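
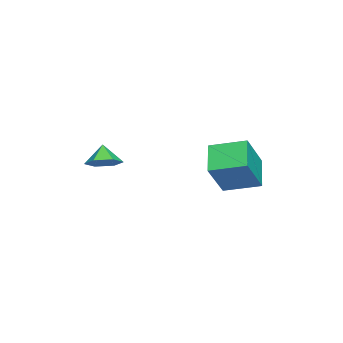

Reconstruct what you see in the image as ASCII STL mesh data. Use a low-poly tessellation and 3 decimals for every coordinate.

solid 
facet normal -0.629 0.174 -0.758
outer loop
vertex -0.545 0.973 2.153
vertex -0.583 2.632 2.566
vertex 0.722 1.248 1.165
endloop
endfacet
facet normal 0.022 -0.970 -0.241
outer loop
vertex 2.023 0.888 2.734
vertex -0.545 0.973 2.153
vertex 0.722 1.248 1.165
endloop
endfacet
facet normal -0.629 0.174 -0.758
outer loop
vertex 0.722 1.248 1.165
vertex -0.583 2.632 2.566
vertex 0.683 2.907 1.578
endloop
endfacet
facet normal 0.777 0.169 -0.606
outer loop
vertex 0.683 2.907 1.578
vertex 2.023 0.888 2.734
vertex 0.722 1.248 1.165
endloop
endfacet
facet normal -0.777 -0.169 0.606
outer loop
vertex -0.545 0.973 2.153
vertex 0.718 2.272 4.135
vertex -0.583 2.632 2.566
endloop
endfacet
facet normal 0.022 -0.970 -0.241
outer loop
vertex 0.757 0.613 3.722
vertex -0.545 0.973 2.153
vertex 2.023 0.888 2.734
endloop
endfacet
facet normal -0.777 -0.169 0.606
outer loop
vertex 0.757 0.613 3.722
vertex 0.718 2.272 4.135
vertex -0.545 0.973 2.153
endloop
endfacet
facet normal -0.022 0.970 0.241
outer loop
vertex -0.583 2.632 2.566
vertex 0.718 2.272 4.135
vertex 0.683 2.907 1.578
endloop
endfacet
facet normal 0.777 0.169 -0.606
outer loop
vertex 1.985 2.547 3.147
vertex 2.023 0.888 2.734
vertex 0.683 2.907 1.578
endloop
endfacet
facet normal -0.022 0.970 0.241
outer loop
vertex 0.683 2.907 1.578
vertex 0.718 2.272 4.135
vertex 1.985 2.547 3.147
endloop
endfacet
facet normal 0.629 -0.174 0.758
outer loop
vertex 1.985 2.547 3.147
vertex 0.757 0.613 3.722
vertex 2.023 0.888 2.734
endloop
endfacet
facet normal 0.629 -0.174 0.758
outer loop
vertex 0.718 2.272 4.135
vertex 0.757 0.613 3.722
vertex 1.985 2.547 3.147
endloop
endfacet
facet normal 0.511 0.193 -0.838
outer loop
vertex 3.358 -2.758 3.525
vertex 2.9 -3.291 3.123
vertex 2.675 -2.514 3.165
endloop
endfacet
facet normal -0.153 0.659 0.736
outer loop
vertex 3.358 -2.758 3.525
vertex 2.675 -2.514 3.165
vertex 2.38 -3.489 3.977
endloop
endfacet
facet normal 0.511 0.193 -0.838
outer loop
vertex 2.675 -2.514 3.165
vertex 2.9 -3.291 3.123
vertex 2.217 -3.047 2.763
endloop
endfacet
facet normal -0.823 0.489 0.289
outer loop
vertex 2.675 -2.514 3.165
vertex 2.217 -3.047 2.763
vertex 2.38 -3.489 3.977
endloop
endfacet
facet normal 0.511 0.194 -0.837
outer loop
vertex 2.217 -3.047 2.763
vertex 2.9 -3.291 3.123
vertex 2.442 -3.824 2.72
endloop
endfacet
facet normal -0.960 -0.279 0.027
outer loop
vertex 2.217 -3.047 2.763
vertex 2.442 -3.824 2.72
vertex 2.38 -3.489 3.977
endloop
endfacet
facet normal 0.510 0.195 -0.838
outer loop
vertex 2.442 -3.824 2.72
vertex 2.9 -3.291 3.123
vertex 3.126 -4.068 3.08
endloop
endfacet
facet normal -0.426 -0.879 0.213
outer loop
vertex 2.442 -3.824 2.72
vertex 3.126 -4.068 3.08
vertex 2.38 -3.489 3.977
endloop
endfacet
facet normal 0.510 0.195 -0.838
outer loop
vertex 3.126 -4.068 3.08
vertex 2.9 -3.291 3.123
vertex 3.584 -3.535 3.483
endloop
endfacet
facet normal 0.244 -0.710 0.661
outer loop
vertex 3.126 -4.068 3.08
vertex 3.584 -3.535 3.483
vertex 2.38 -3.489 3.977
endloop
endfacet
facet normal 0.510 0.194 -0.838
outer loop
vertex 3.584 -3.535 3.483
vertex 2.9 -3.291 3.123
vertex 3.358 -2.758 3.525
endloop
endfacet
facet normal 0.381 0.061 0.923
outer loop
vertex 3.584 -3.535 3.483
vertex 3.358 -2.758 3.525
vertex 2.38 -3.489 3.977
endloop
endfacet

endsolid


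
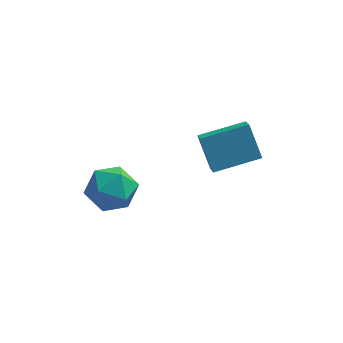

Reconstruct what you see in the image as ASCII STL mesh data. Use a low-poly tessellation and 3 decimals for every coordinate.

solid 
facet normal -0.027 0.988 -0.150
outer loop
vertex -2.01 -1.164 -2.606
vertex -3.019 -1.132 -2.215
vertex -2.176 -1.008 -1.547
endloop
endfacet
facet normal 0.639 0.769 -0.013
outer loop
vertex -2.01 -1.164 -2.606
vertex -2.176 -1.008 -1.547
vertex -1.386 -1.67 -1.88
endloop
endfacet
facet normal 0.816 0.283 -0.504
outer loop
vertex -2.01 -1.164 -2.606
vertex -1.386 -1.67 -1.88
vertex -1.741 -2.203 -2.753
endloop
endfacet
facet normal 0.260 0.201 -0.945
outer loop
vertex -2.01 -1.164 -2.606
vertex -1.741 -2.203 -2.753
vertex -2.751 -1.87 -2.96
endloop
endfacet
facet normal -0.261 0.637 -0.725
outer loop
vertex -2.01 -1.164 -2.606
vertex -2.751 -1.87 -2.96
vertex -3.019 -1.132 -2.215
endloop
endfacet
facet normal 0.639 0.449 0.624
outer loop
vertex -1.386 -1.67 -1.88
vertex -2.176 -1.008 -1.547
vertex -2.009 -1.95 -1.04
endloop
endfacet
facet normal -0.437 0.804 0.403
outer loop
vertex -2.176 -1.008 -1.547
vertex -3.019 -1.132 -2.215
vertex -3.019 -1.617 -1.247
endloop
endfacet
facet normal -0.817 0.236 -0.527
outer loop
vertex -3.019 -1.132 -2.215
vertex -2.751 -1.87 -2.96
vertex -3.374 -2.15 -2.12
endloop
endfacet
facet normal 0.026 -0.470 -0.882
outer loop
vertex -2.751 -1.87 -2.96
vertex -1.741 -2.203 -2.753
vertex -2.584 -2.812 -2.453
endloop
endfacet
facet normal 0.926 -0.339 -0.170
outer loop
vertex -1.741 -2.203 -2.753
vertex -1.386 -1.67 -1.88
vertex -1.741 -2.688 -1.785
endloop
endfacet
facet normal -0.260 -0.201 0.945
outer loop
vertex -2.75 -2.656 -1.394
vertex -2.009 -1.95 -1.04
vertex -3.019 -1.617 -1.247
endloop
endfacet
facet normal -0.816 -0.283 0.504
outer loop
vertex -2.75 -2.656 -1.394
vertex -3.019 -1.617 -1.247
vertex -3.374 -2.15 -2.12
endloop
endfacet
facet normal -0.639 -0.769 0.013
outer loop
vertex -2.75 -2.656 -1.394
vertex -3.374 -2.15 -2.12
vertex -2.584 -2.812 -2.453
endloop
endfacet
facet normal 0.027 -0.988 0.150
outer loop
vertex -2.75 -2.656 -1.394
vertex -2.584 -2.812 -2.453
vertex -1.741 -2.688 -1.785
endloop
endfacet
facet normal 0.261 -0.637 0.725
outer loop
vertex -2.75 -2.656 -1.394
vertex -1.741 -2.688 -1.785
vertex -2.009 -1.95 -1.04
endloop
endfacet
facet normal -0.026 0.470 0.882
outer loop
vertex -3.019 -1.617 -1.247
vertex -2.009 -1.95 -1.04
vertex -2.176 -1.008 -1.547
endloop
endfacet
facet normal -0.926 0.339 0.170
outer loop
vertex -3.374 -2.15 -2.12
vertex -3.019 -1.617 -1.247
vertex -3.019 -1.132 -2.215
endloop
endfacet
facet normal -0.639 -0.449 -0.624
outer loop
vertex -2.584 -2.812 -2.453
vertex -3.374 -2.15 -2.12
vertex -2.751 -1.87 -2.96
endloop
endfacet
facet normal 0.437 -0.804 -0.403
outer loop
vertex -1.741 -2.688 -1.785
vertex -2.584 -2.812 -2.453
vertex -1.741 -2.203 -2.753
endloop
endfacet
facet normal 0.817 -0.236 0.527
outer loop
vertex -2.009 -1.95 -1.04
vertex -1.741 -2.688 -1.785
vertex -1.386 -1.67 -1.88
endloop
endfacet
facet normal -0.357 0.471 0.806
outer loop
vertex 0.538 1.799 -2.366
vertex 2.351 2.527 -1.988
vertex 0.37 2.457 -2.825
endloop
endfacet
facet normal -0.911 -0.365 -0.190
outer loop
vertex 0.949 1.693 -4.132
vertex 0.538 1.799 -2.366
vertex 0.37 2.457 -2.825
endloop
endfacet
facet normal -0.357 0.471 0.806
outer loop
vertex 0.37 2.457 -2.825
vertex 2.351 2.527 -1.988
vertex 2.183 3.185 -2.447
endloop
endfacet
facet normal -0.205 0.803 -0.560
outer loop
vertex 2.183 3.185 -2.447
vertex 0.949 1.693 -4.132
vertex 0.37 2.457 -2.825
endloop
endfacet
facet normal 0.205 -0.803 0.560
outer loop
vertex 0.538 1.799 -2.366
vertex 2.93 1.763 -3.295
vertex 2.351 2.527 -1.988
endloop
endfacet
facet normal -0.911 -0.365 -0.190
outer loop
vertex 1.117 1.035 -3.673
vertex 0.538 1.799 -2.366
vertex 0.949 1.693 -4.132
endloop
endfacet
facet normal 0.205 -0.803 0.560
outer loop
vertex 1.117 1.035 -3.673
vertex 2.93 1.763 -3.295
vertex 0.538 1.799 -2.366
endloop
endfacet
facet normal 0.911 0.365 0.190
outer loop
vertex 2.351 2.527 -1.988
vertex 2.93 1.763 -3.295
vertex 2.183 3.185 -2.447
endloop
endfacet
facet normal -0.205 0.803 -0.560
outer loop
vertex 2.762 2.421 -3.754
vertex 0.949 1.693 -4.132
vertex 2.183 3.185 -2.447
endloop
endfacet
facet normal 0.911 0.365 0.190
outer loop
vertex 2.183 3.185 -2.447
vertex 2.93 1.763 -3.295
vertex 2.762 2.421 -3.754
endloop
endfacet
facet normal 0.357 -0.471 -0.806
outer loop
vertex 2.762 2.421 -3.754
vertex 1.117 1.035 -3.673
vertex 0.949 1.693 -4.132
endloop
endfacet
facet normal 0.357 -0.471 -0.806
outer loop
vertex 2.93 1.763 -3.295
vertex 1.117 1.035 -3.673
vertex 2.762 2.421 -3.754
endloop
endfacet

endsolid


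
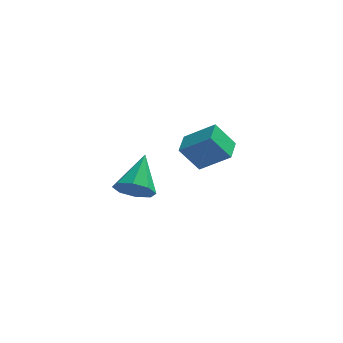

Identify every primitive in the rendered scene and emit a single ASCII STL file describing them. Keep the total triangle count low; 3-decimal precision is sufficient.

solid 
facet normal -0.188 -0.791 -0.583
outer loop
vertex 1.557 -2.885 0.706
vertex 1.114 -3.07 1.1
vertex 1.131 -2.705 0.599
endloop
endfacet
facet normal 0.441 0.753 -0.489
outer loop
vertex 1.557 -2.885 0.706
vertex 1.131 -2.705 0.599
vertex 1.366 -2.01 1.88
endloop
endfacet
facet normal -0.189 -0.791 -0.582
outer loop
vertex 1.131 -2.705 0.599
vertex 1.114 -3.07 1.1
vertex 0.696 -2.738 0.785
endloop
endfacet
facet normal -0.248 0.870 -0.426
outer loop
vertex 1.131 -2.705 0.599
vertex 0.696 -2.738 0.785
vertex 1.366 -2.01 1.88
endloop
endfacet
facet normal -0.188 -0.790 -0.583
outer loop
vertex 0.696 -2.738 0.785
vertex 1.114 -3.07 1.1
vertex 0.506 -2.966 1.155
endloop
endfacet
facet normal -0.751 0.660 0.021
outer loop
vertex 0.696 -2.738 0.785
vertex 0.506 -2.966 1.155
vertex 1.366 -2.01 1.88
endloop
endfacet
facet normal -0.188 -0.790 -0.583
outer loop
vertex 0.506 -2.966 1.155
vertex 1.114 -3.07 1.1
vertex 0.672 -3.255 1.493
endloop
endfacet
facet normal -0.770 0.246 0.589
outer loop
vertex 0.506 -2.966 1.155
vertex 0.672 -3.255 1.493
vertex 1.366 -2.01 1.88
endloop
endfacet
facet normal -0.188 -0.790 -0.583
outer loop
vertex 0.672 -3.255 1.493
vertex 1.114 -3.07 1.1
vertex 1.098 -3.435 1.6
endloop
endfacet
facet normal -0.293 -0.131 0.947
outer loop
vertex 0.672 -3.255 1.493
vertex 1.098 -3.435 1.6
vertex 1.366 -2.01 1.88
endloop
endfacet
facet normal -0.186 -0.791 -0.583
outer loop
vertex 1.098 -3.435 1.6
vertex 1.114 -3.07 1.1
vertex 1.533 -3.401 1.415
endloop
endfacet
facet normal 0.395 -0.248 0.884
outer loop
vertex 1.098 -3.435 1.6
vertex 1.533 -3.401 1.415
vertex 1.366 -2.01 1.88
endloop
endfacet
facet normal -0.187 -0.791 -0.582
outer loop
vertex 1.533 -3.401 1.415
vertex 1.114 -3.07 1.1
vertex 1.723 -3.173 1.044
endloop
endfacet
facet normal 0.899 -0.038 0.437
outer loop
vertex 1.533 -3.401 1.415
vertex 1.723 -3.173 1.044
vertex 1.366 -2.01 1.88
endloop
endfacet
facet normal -0.187 -0.791 -0.582
outer loop
vertex 1.723 -3.173 1.044
vertex 1.114 -3.07 1.1
vertex 1.557 -2.885 0.706
endloop
endfacet
facet normal 0.918 0.376 -0.131
outer loop
vertex 1.723 -3.173 1.044
vertex 1.557 -2.885 0.706
vertex 1.366 -2.01 1.88
endloop
endfacet
facet normal -0.598 -0.013 0.801
outer loop
vertex 3.138 0.262 1.235
vertex 3.265 1.064 1.343
vertex 2.21 0.502 0.546
endloop
endfacet
facet normal -0.155 -0.979 -0.133
outer loop
vertex 2.815 0.516 -0.263
vertex 3.138 0.262 1.235
vertex 2.21 0.502 0.546
endloop
endfacet
facet normal -0.599 -0.012 0.801
outer loop
vertex 2.21 0.502 0.546
vertex 3.265 1.064 1.343
vertex 2.338 1.305 0.654
endloop
endfacet
facet normal -0.786 0.204 -0.584
outer loop
vertex 2.338 1.305 0.654
vertex 2.815 0.516 -0.263
vertex 2.21 0.502 0.546
endloop
endfacet
facet normal 0.786 -0.203 0.584
outer loop
vertex 3.138 0.262 1.235
vertex 3.87 1.078 0.534
vertex 3.265 1.064 1.343
endloop
endfacet
facet normal -0.156 -0.979 -0.132
outer loop
vertex 3.742 0.275 0.426
vertex 3.138 0.262 1.235
vertex 2.815 0.516 -0.263
endloop
endfacet
facet normal 0.786 -0.204 0.584
outer loop
vertex 3.742 0.275 0.426
vertex 3.87 1.078 0.534
vertex 3.138 0.262 1.235
endloop
endfacet
facet normal 0.155 0.979 0.133
outer loop
vertex 3.265 1.064 1.343
vertex 3.87 1.078 0.534
vertex 2.338 1.305 0.654
endloop
endfacet
facet normal -0.786 0.203 -0.584
outer loop
vertex 2.942 1.318 -0.155
vertex 2.815 0.516 -0.263
vertex 2.338 1.305 0.654
endloop
endfacet
facet normal 0.155 0.979 0.132
outer loop
vertex 2.338 1.305 0.654
vertex 3.87 1.078 0.534
vertex 2.942 1.318 -0.155
endloop
endfacet
facet normal 0.599 0.013 -0.801
outer loop
vertex 2.942 1.318 -0.155
vertex 3.742 0.275 0.426
vertex 2.815 0.516 -0.263
endloop
endfacet
facet normal 0.598 0.012 -0.801
outer loop
vertex 3.87 1.078 0.534
vertex 3.742 0.275 0.426
vertex 2.942 1.318 -0.155
endloop
endfacet

endsolid


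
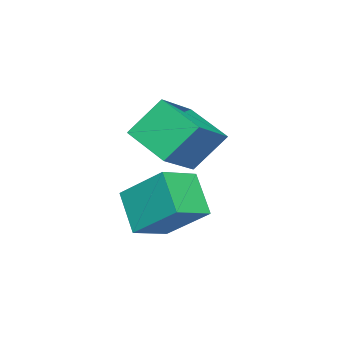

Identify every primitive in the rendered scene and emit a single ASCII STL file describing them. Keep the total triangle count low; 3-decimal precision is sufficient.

solid 
facet normal -0.367 0.507 0.780
outer loop
vertex -2.433 -1.747 4.386
vertex -0.635 -1.932 5.352
vertex -1.828 -0.066 3.579
endloop
endfacet
facet normal -0.877 0.090 -0.471
outer loop
vertex -1.145 -1.008 2.128
vertex -2.433 -1.747 4.386
vertex -1.828 -0.066 3.579
endloop
endfacet
facet normal -0.367 0.507 0.780
outer loop
vertex -1.828 -0.066 3.579
vertex -0.635 -1.932 5.352
vertex -0.029 -0.251 4.545
endloop
endfacet
facet normal 0.309 0.858 -0.411
outer loop
vertex -0.029 -0.251 4.545
vertex -1.145 -1.008 2.128
vertex -1.828 -0.066 3.579
endloop
endfacet
facet normal -0.309 -0.858 0.411
outer loop
vertex -2.433 -1.747 4.386
vertex 0.048 -2.874 3.901
vertex -0.635 -1.932 5.352
endloop
endfacet
facet normal -0.878 0.090 -0.471
outer loop
vertex -1.751 -2.689 2.935
vertex -2.433 -1.747 4.386
vertex -1.145 -1.008 2.128
endloop
endfacet
facet normal -0.309 -0.857 0.411
outer loop
vertex -1.751 -2.689 2.935
vertex 0.048 -2.874 3.901
vertex -2.433 -1.747 4.386
endloop
endfacet
facet normal 0.877 -0.090 0.471
outer loop
vertex -0.635 -1.932 5.352
vertex 0.048 -2.874 3.901
vertex -0.029 -0.251 4.545
endloop
endfacet
facet normal 0.309 0.857 -0.411
outer loop
vertex 0.653 -1.193 3.094
vertex -1.145 -1.008 2.128
vertex -0.029 -0.251 4.545
endloop
endfacet
facet normal 0.878 -0.090 0.471
outer loop
vertex -0.029 -0.251 4.545
vertex 0.048 -2.874 3.901
vertex 0.653 -1.193 3.094
endloop
endfacet
facet normal 0.367 -0.507 -0.780
outer loop
vertex 0.653 -1.193 3.094
vertex -1.751 -2.689 2.935
vertex -1.145 -1.008 2.128
endloop
endfacet
facet normal 0.367 -0.507 -0.780
outer loop
vertex 0.048 -2.874 3.901
vertex -1.751 -2.689 2.935
vertex 0.653 -1.193 3.094
endloop
endfacet
facet normal -0.885 0.354 -0.302
outer loop
vertex 0.128 -0.277 2.487
vertex 0.949 0.652 1.168
vertex -0.095 -1.974 1.153
endloop
endfacet
facet normal -0.454 -0.513 0.729
outer loop
vertex 1.251 -2.512 1.612
vertex 0.128 -0.277 2.487
vertex -0.095 -1.974 1.153
endloop
endfacet
facet normal -0.885 0.354 -0.303
outer loop
vertex -0.095 -1.974 1.153
vertex 0.949 0.652 1.168
vertex 0.727 -1.045 -0.166
endloop
endfacet
facet normal -0.103 -0.782 -0.615
outer loop
vertex 0.727 -1.045 -0.166
vertex 1.251 -2.512 1.612
vertex -0.095 -1.974 1.153
endloop
endfacet
facet normal 0.103 0.782 0.615
outer loop
vertex 0.128 -0.277 2.487
vertex 2.295 0.114 1.627
vertex 0.949 0.652 1.168
endloop
endfacet
facet normal -0.454 -0.513 0.728
outer loop
vertex 1.473 -0.815 2.946
vertex 0.128 -0.277 2.487
vertex 1.251 -2.512 1.612
endloop
endfacet
facet normal 0.103 0.782 0.615
outer loop
vertex 1.473 -0.815 2.946
vertex 2.295 0.114 1.627
vertex 0.128 -0.277 2.487
endloop
endfacet
facet normal 0.454 0.513 -0.729
outer loop
vertex 0.949 0.652 1.168
vertex 2.295 0.114 1.627
vertex 0.727 -1.045 -0.166
endloop
endfacet
facet normal -0.103 -0.782 -0.615
outer loop
vertex 2.072 -1.583 0.293
vertex 1.251 -2.512 1.612
vertex 0.727 -1.045 -0.166
endloop
endfacet
facet normal 0.454 0.513 -0.729
outer loop
vertex 0.727 -1.045 -0.166
vertex 2.295 0.114 1.627
vertex 2.072 -1.583 0.293
endloop
endfacet
facet normal 0.885 -0.353 0.302
outer loop
vertex 2.072 -1.583 0.293
vertex 1.473 -0.815 2.946
vertex 1.251 -2.512 1.612
endloop
endfacet
facet normal 0.885 -0.354 0.302
outer loop
vertex 2.295 0.114 1.627
vertex 1.473 -0.815 2.946
vertex 2.072 -1.583 0.293
endloop
endfacet

endsolid


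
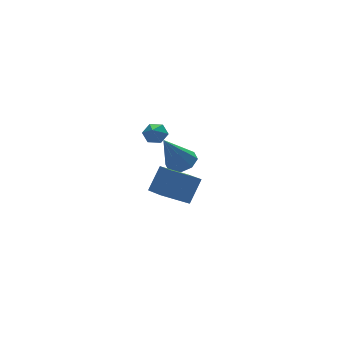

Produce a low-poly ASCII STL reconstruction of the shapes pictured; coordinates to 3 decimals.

solid 
facet normal 0.498 0.057 -0.865
outer loop
vertex 1.436 3.101 -2.177
vertex 0.705 3.02 -2.603
vertex 1.155 3.675 -2.301
endloop
endfacet
facet normal 0.531 0.419 0.736
outer loop
vertex 1.436 3.101 -2.177
vertex 1.155 3.675 -2.301
vertex -0.345 2.9 -0.777
endloop
endfacet
facet normal 0.498 0.057 -0.865
outer loop
vertex 1.155 3.675 -2.301
vertex 0.705 3.02 -2.603
vertex 0.611 3.864 -2.602
endloop
endfacet
facet normal 0.037 0.875 0.482
outer loop
vertex 1.155 3.675 -2.301
vertex 0.611 3.864 -2.602
vertex -0.345 2.9 -0.777
endloop
endfacet
facet normal 0.499 0.057 -0.865
outer loop
vertex 0.611 3.864 -2.602
vertex 0.705 3.02 -2.603
vertex 0.122 3.559 -2.904
endloop
endfacet
facet normal -0.579 0.806 0.123
outer loop
vertex 0.611 3.864 -2.602
vertex 0.122 3.559 -2.904
vertex -0.345 2.9 -0.777
endloop
endfacet
facet normal 0.498 0.055 -0.865
outer loop
vertex 0.122 3.559 -2.904
vertex 0.705 3.02 -2.603
vertex -0.026 2.938 -3.029
endloop
endfacet
facet normal -0.958 0.255 -0.131
outer loop
vertex 0.122 3.559 -2.904
vertex -0.026 2.938 -3.029
vertex -0.345 2.9 -0.777
endloop
endfacet
facet normal 0.498 0.057 -0.865
outer loop
vertex -0.026 2.938 -3.029
vertex 0.705 3.02 -2.603
vertex 0.255 2.365 -2.905
endloop
endfacet
facet normal -0.878 -0.459 -0.132
outer loop
vertex -0.026 2.938 -3.029
vertex 0.255 2.365 -2.905
vertex -0.345 2.9 -0.777
endloop
endfacet
facet normal 0.498 0.057 -0.865
outer loop
vertex 0.255 2.365 -2.905
vertex 0.705 3.02 -2.603
vertex 0.8 2.175 -2.604
endloop
endfacet
facet normal -0.386 -0.915 0.121
outer loop
vertex 0.255 2.365 -2.905
vertex 0.8 2.175 -2.604
vertex -0.345 2.9 -0.777
endloop
endfacet
facet normal 0.499 0.057 -0.865
outer loop
vertex 0.8 2.175 -2.604
vertex 0.705 3.02 -2.603
vertex 1.289 2.48 -2.302
endloop
endfacet
facet normal 0.231 -0.846 0.480
outer loop
vertex 0.8 2.175 -2.604
vertex 1.289 2.48 -2.302
vertex -0.345 2.9 -0.777
endloop
endfacet
facet normal 0.498 0.056 -0.865
outer loop
vertex 1.289 2.48 -2.302
vertex 0.705 3.02 -2.603
vertex 1.436 3.101 -2.177
endloop
endfacet
facet normal 0.611 -0.293 0.735
outer loop
vertex 1.289 2.48 -2.302
vertex 1.436 3.101 -2.177
vertex -0.345 2.9 -0.777
endloop
endfacet
facet normal 0.478 0.627 -0.616
outer loop
vertex -0.896 1.396 0.483
vertex -1.392 1.768 0.477
vertex -0.949 1.849 0.903
endloop
endfacet
facet normal 0.570 -0.522 0.634
outer loop
vertex -0.896 1.396 0.483
vertex -0.949 1.849 0.903
vertex -1.908 1.092 1.143
endloop
endfacet
facet normal 0.478 0.627 -0.616
outer loop
vertex -0.949 1.849 0.903
vertex -1.392 1.768 0.477
vertex -1.445 2.221 0.897
endloop
endfacet
facet normal 0.113 0.167 0.979
outer loop
vertex -0.949 1.849 0.903
vertex -1.445 2.221 0.897
vertex -1.908 1.092 1.143
endloop
endfacet
facet normal 0.478 0.627 -0.616
outer loop
vertex -1.445 2.221 0.897
vertex -1.392 1.768 0.477
vertex -1.888 2.141 0.472
endloop
endfacet
facet normal -0.669 0.410 0.620
outer loop
vertex -1.445 2.221 0.897
vertex -1.888 2.141 0.472
vertex -1.908 1.092 1.143
endloop
endfacet
facet normal 0.477 0.626 -0.616
outer loop
vertex -1.888 2.141 0.472
vertex -1.392 1.768 0.477
vertex -1.836 1.688 0.052
endloop
endfacet
facet normal -0.996 -0.035 -0.085
outer loop
vertex -1.888 2.141 0.472
vertex -1.836 1.688 0.052
vertex -1.908 1.092 1.143
endloop
endfacet
facet normal 0.477 0.626 -0.616
outer loop
vertex -1.836 1.688 0.052
vertex -1.392 1.768 0.477
vertex -1.34 1.315 0.057
endloop
endfacet
facet normal -0.540 -0.723 -0.431
outer loop
vertex -1.836 1.688 0.052
vertex -1.34 1.315 0.057
vertex -1.908 1.092 1.143
endloop
endfacet
facet normal 0.477 0.626 -0.616
outer loop
vertex -1.34 1.315 0.057
vertex -1.392 1.768 0.477
vertex -0.896 1.396 0.483
endloop
endfacet
facet normal 0.244 -0.967 -0.071
outer loop
vertex -1.34 1.315 0.057
vertex -0.896 1.396 0.483
vertex -1.908 1.092 1.143
endloop
endfacet
facet normal -0.529 -0.211 -0.822
outer loop
vertex -2.708 -3.821 -0.963
vertex -3.955 -3.462 -0.253
vertex -2.561 -2.4 -1.423
endloop
endfacet
facet normal 0.843 -0.243 -0.480
outer loop
vertex -1.805 -2.098 -0.247
vertex -2.708 -3.821 -0.963
vertex -2.561 -2.4 -1.423
endloop
endfacet
facet normal -0.529 -0.211 -0.822
outer loop
vertex -2.561 -2.4 -1.423
vertex -3.955 -3.462 -0.253
vertex -3.809 -2.041 -0.712
endloop
endfacet
facet normal 0.098 0.947 -0.306
outer loop
vertex -3.809 -2.041 -0.712
vertex -1.805 -2.098 -0.247
vertex -2.561 -2.4 -1.423
endloop
endfacet
facet normal -0.098 -0.947 0.306
outer loop
vertex -2.708 -3.821 -0.963
vertex -3.199 -3.16 0.923
vertex -3.955 -3.462 -0.253
endloop
endfacet
facet normal 0.843 -0.242 -0.481
outer loop
vertex -1.951 -3.519 0.212
vertex -2.708 -3.821 -0.963
vertex -1.805 -2.098 -0.247
endloop
endfacet
facet normal -0.098 -0.947 0.306
outer loop
vertex -1.951 -3.519 0.212
vertex -3.199 -3.16 0.923
vertex -2.708 -3.821 -0.963
endloop
endfacet
facet normal -0.843 0.242 0.480
outer loop
vertex -3.955 -3.462 -0.253
vertex -3.199 -3.16 0.923
vertex -3.809 -2.041 -0.712
endloop
endfacet
facet normal 0.098 0.947 -0.307
outer loop
vertex -3.052 -1.739 0.463
vertex -1.805 -2.098 -0.247
vertex -3.809 -2.041 -0.712
endloop
endfacet
facet normal -0.843 0.243 0.481
outer loop
vertex -3.809 -2.041 -0.712
vertex -3.199 -3.16 0.923
vertex -3.052 -1.739 0.463
endloop
endfacet
facet normal 0.529 0.211 0.822
outer loop
vertex -3.052 -1.739 0.463
vertex -1.951 -3.519 0.212
vertex -1.805 -2.098 -0.247
endloop
endfacet
facet normal 0.529 0.211 0.822
outer loop
vertex -3.199 -3.16 0.923
vertex -1.951 -3.519 0.212
vertex -3.052 -1.739 0.463
endloop
endfacet

endsolid


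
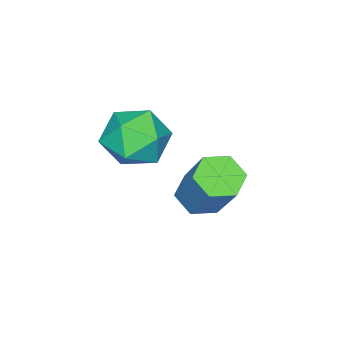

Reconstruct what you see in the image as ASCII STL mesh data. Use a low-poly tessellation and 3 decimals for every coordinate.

solid 
facet normal -0.298 -0.498 -0.814
outer loop
vertex 3.033 2.165 -1.057
vertex 2.368 2.036 -0.735
vertex 2.471 2.653 -1.15
endloop
endfacet
facet normal 0.592 0.573 -0.567
outer loop
vertex 3.033 2.165 -1.057
vertex 2.471 2.653 -1.15
vertex 3.657 3.212 0.654
endloop
endfacet
facet normal 0.592 0.573 -0.567
outer loop
vertex 3.657 3.212 0.654
vertex 2.471 2.653 -1.15
vertex 3.095 3.7 0.56
endloop
endfacet
facet normal 0.297 0.499 0.814
outer loop
vertex 3.657 3.212 0.654
vertex 3.095 3.7 0.56
vertex 2.992 3.084 0.975
endloop
endfacet
facet normal -0.298 -0.498 -0.814
outer loop
vertex 2.471 2.653 -1.15
vertex 2.368 2.036 -0.735
vertex 1.806 2.524 -0.828
endloop
endfacet
facet normal -0.354 0.850 -0.391
outer loop
vertex 2.471 2.653 -1.15
vertex 1.806 2.524 -0.828
vertex 3.095 3.7 0.56
endloop
endfacet
facet normal -0.354 0.850 -0.391
outer loop
vertex 3.095 3.7 0.56
vertex 1.806 2.524 -0.828
vertex 2.43 3.571 0.882
endloop
endfacet
facet normal 0.297 0.499 0.814
outer loop
vertex 3.095 3.7 0.56
vertex 2.43 3.571 0.882
vertex 2.992 3.084 0.975
endloop
endfacet
facet normal -0.297 -0.498 -0.815
outer loop
vertex 1.806 2.524 -0.828
vertex 2.368 2.036 -0.735
vertex 1.703 1.908 -0.414
endloop
endfacet
facet normal -0.945 0.276 0.176
outer loop
vertex 1.806 2.524 -0.828
vertex 1.703 1.908 -0.414
vertex 2.43 3.571 0.882
endloop
endfacet
facet normal -0.945 0.276 0.176
outer loop
vertex 2.43 3.571 0.882
vertex 1.703 1.908 -0.414
vertex 2.327 2.955 1.297
endloop
endfacet
facet normal 0.297 0.499 0.814
outer loop
vertex 2.43 3.571 0.882
vertex 2.327 2.955 1.297
vertex 2.992 3.084 0.975
endloop
endfacet
facet normal -0.297 -0.499 -0.814
outer loop
vertex 1.703 1.908 -0.414
vertex 2.368 2.036 -0.735
vertex 2.265 1.42 -0.32
endloop
endfacet
facet normal -0.592 -0.573 0.567
outer loop
vertex 1.703 1.908 -0.414
vertex 2.265 1.42 -0.32
vertex 2.327 2.955 1.297
endloop
endfacet
facet normal -0.592 -0.573 0.567
outer loop
vertex 2.327 2.955 1.297
vertex 2.265 1.42 -0.32
vertex 2.889 2.467 1.39
endloop
endfacet
facet normal 0.298 0.498 0.814
outer loop
vertex 2.327 2.955 1.297
vertex 2.889 2.467 1.39
vertex 2.992 3.084 0.975
endloop
endfacet
facet normal -0.297 -0.499 -0.814
outer loop
vertex 2.265 1.42 -0.32
vertex 2.368 2.036 -0.735
vertex 2.93 1.549 -0.642
endloop
endfacet
facet normal 0.354 -0.850 0.391
outer loop
vertex 2.265 1.42 -0.32
vertex 2.93 1.549 -0.642
vertex 2.889 2.467 1.39
endloop
endfacet
facet normal 0.354 -0.850 0.391
outer loop
vertex 2.889 2.467 1.39
vertex 2.93 1.549 -0.642
vertex 3.554 2.596 1.068
endloop
endfacet
facet normal 0.298 0.498 0.814
outer loop
vertex 2.889 2.467 1.39
vertex 3.554 2.596 1.068
vertex 2.992 3.084 0.975
endloop
endfacet
facet normal -0.297 -0.499 -0.814
outer loop
vertex 2.93 1.549 -0.642
vertex 2.368 2.036 -0.735
vertex 3.033 2.165 -1.057
endloop
endfacet
facet normal 0.945 -0.276 -0.176
outer loop
vertex 2.93 1.549 -0.642
vertex 3.033 2.165 -1.057
vertex 3.554 2.596 1.068
endloop
endfacet
facet normal 0.945 -0.276 -0.176
outer loop
vertex 3.554 2.596 1.068
vertex 3.033 2.165 -1.057
vertex 3.657 3.212 0.654
endloop
endfacet
facet normal 0.297 0.498 0.815
outer loop
vertex 3.554 2.596 1.068
vertex 3.657 3.212 0.654
vertex 2.992 3.084 0.975
endloop
endfacet
facet normal -0.431 0.705 0.563
outer loop
vertex 1.904 0.748 0.936
vertex 2.192 0.21 1.83
vertex 2.857 0.953 1.408
endloop
endfacet
facet normal -0.188 0.981 -0.047
outer loop
vertex 1.904 0.748 0.936
vertex 2.857 0.953 1.408
vertex 2.79 0.888 0.329
endloop
endfacet
facet normal -0.502 0.636 -0.586
outer loop
vertex 1.904 0.748 0.936
vertex 2.79 0.888 0.329
vertex 2.084 0.104 0.084
endloop
endfacet
facet normal -0.940 0.146 -0.309
outer loop
vertex 1.904 0.748 0.936
vertex 2.084 0.104 0.084
vertex 1.714 -0.315 1.012
endloop
endfacet
facet normal -0.896 0.189 0.402
outer loop
vertex 1.904 0.748 0.936
vertex 1.714 -0.315 1.012
vertex 2.192 0.21 1.83
endloop
endfacet
facet normal 0.514 0.854 -0.083
outer loop
vertex 2.79 0.888 0.329
vertex 2.857 0.953 1.408
vertex 3.626 0.435 0.848
endloop
endfacet
facet normal 0.120 0.407 0.906
outer loop
vertex 2.857 0.953 1.408
vertex 2.192 0.21 1.83
vertex 3.256 0.016 1.776
endloop
endfacet
facet normal -0.633 -0.429 0.645
outer loop
vertex 2.192 0.21 1.83
vertex 1.714 -0.315 1.012
vertex 2.55 -0.768 1.531
endloop
endfacet
facet normal -0.704 -0.498 -0.506
outer loop
vertex 1.714 -0.315 1.012
vertex 2.084 0.104 0.084
vertex 2.483 -0.833 0.452
endloop
endfacet
facet normal 0.005 0.294 -0.956
outer loop
vertex 2.084 0.104 0.084
vertex 2.79 0.888 0.329
vertex 3.148 -0.09 0.03
endloop
endfacet
facet normal 0.940 -0.146 0.309
outer loop
vertex 3.436 -0.628 0.924
vertex 3.626 0.435 0.848
vertex 3.256 0.016 1.776
endloop
endfacet
facet normal 0.502 -0.636 0.586
outer loop
vertex 3.436 -0.628 0.924
vertex 3.256 0.016 1.776
vertex 2.55 -0.768 1.531
endloop
endfacet
facet normal 0.188 -0.981 0.047
outer loop
vertex 3.436 -0.628 0.924
vertex 2.55 -0.768 1.531
vertex 2.483 -0.833 0.452
endloop
endfacet
facet normal 0.431 -0.705 -0.563
outer loop
vertex 3.436 -0.628 0.924
vertex 2.483 -0.833 0.452
vertex 3.148 -0.09 0.03
endloop
endfacet
facet normal 0.896 -0.189 -0.402
outer loop
vertex 3.436 -0.628 0.924
vertex 3.148 -0.09 0.03
vertex 3.626 0.435 0.848
endloop
endfacet
facet normal 0.704 0.498 0.506
outer loop
vertex 3.256 0.016 1.776
vertex 3.626 0.435 0.848
vertex 2.857 0.953 1.408
endloop
endfacet
facet normal -0.005 -0.294 0.956
outer loop
vertex 2.55 -0.768 1.531
vertex 3.256 0.016 1.776
vertex 2.192 0.21 1.83
endloop
endfacet
facet normal -0.514 -0.854 0.083
outer loop
vertex 2.483 -0.833 0.452
vertex 2.55 -0.768 1.531
vertex 1.714 -0.315 1.012
endloop
endfacet
facet normal -0.120 -0.407 -0.906
outer loop
vertex 3.148 -0.09 0.03
vertex 2.483 -0.833 0.452
vertex 2.084 0.104 0.084
endloop
endfacet
facet normal 0.633 0.429 -0.645
outer loop
vertex 3.626 0.435 0.848
vertex 3.148 -0.09 0.03
vertex 2.79 0.888 0.329
endloop
endfacet

endsolid


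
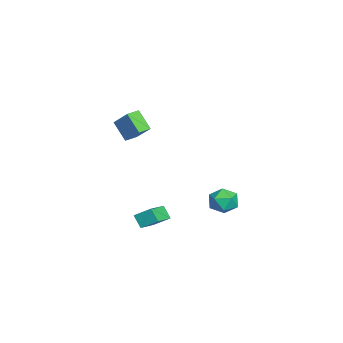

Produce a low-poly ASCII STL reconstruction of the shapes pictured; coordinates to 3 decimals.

solid 
facet normal -0.598 0.292 0.746
outer loop
vertex -1.605 3.68 -3.529
vertex -2.165 2.849 -3.653
vertex -1.379 2.839 -3.019
endloop
endfacet
facet normal 0.068 0.531 0.845
outer loop
vertex -1.605 3.68 -3.529
vertex -1.379 2.839 -3.019
vertex -0.642 3.395 -3.427
endloop
endfacet
facet normal 0.245 0.928 0.280
outer loop
vertex -1.605 3.68 -3.529
vertex -0.642 3.395 -3.427
vertex -0.972 3.749 -4.313
endloop
endfacet
facet normal -0.310 0.936 -0.168
outer loop
vertex -1.605 3.68 -3.529
vertex -0.972 3.749 -4.313
vertex -1.913 3.412 -4.452
endloop
endfacet
facet normal -0.831 0.542 0.120
outer loop
vertex -1.605 3.68 -3.529
vertex -1.913 3.412 -4.452
vertex -2.165 2.849 -3.653
endloop
endfacet
facet normal 0.504 -0.035 0.863
outer loop
vertex -0.642 3.395 -3.427
vertex -1.379 2.839 -3.019
vertex -0.607 2.388 -3.488
endloop
endfacet
facet normal -0.573 -0.420 0.704
outer loop
vertex -1.379 2.839 -3.019
vertex -2.165 2.849 -3.653
vertex -1.548 2.051 -3.627
endloop
endfacet
facet normal -0.951 -0.014 -0.310
outer loop
vertex -2.165 2.849 -3.653
vertex -1.913 3.412 -4.452
vertex -1.878 2.405 -4.513
endloop
endfacet
facet normal -0.108 0.622 -0.776
outer loop
vertex -1.913 3.412 -4.452
vertex -0.972 3.749 -4.313
vertex -1.141 2.961 -4.921
endloop
endfacet
facet normal 0.791 0.610 -0.051
outer loop
vertex -0.972 3.749 -4.313
vertex -0.642 3.395 -3.427
vertex -0.355 2.951 -4.287
endloop
endfacet
facet normal 0.310 -0.936 0.168
outer loop
vertex -0.915 2.12 -4.411
vertex -0.607 2.388 -3.488
vertex -1.548 2.051 -3.627
endloop
endfacet
facet normal -0.245 -0.928 -0.280
outer loop
vertex -0.915 2.12 -4.411
vertex -1.548 2.051 -3.627
vertex -1.878 2.405 -4.513
endloop
endfacet
facet normal -0.068 -0.531 -0.845
outer loop
vertex -0.915 2.12 -4.411
vertex -1.878 2.405 -4.513
vertex -1.141 2.961 -4.921
endloop
endfacet
facet normal 0.598 -0.292 -0.746
outer loop
vertex -0.915 2.12 -4.411
vertex -1.141 2.961 -4.921
vertex -0.355 2.951 -4.287
endloop
endfacet
facet normal 0.831 -0.542 -0.120
outer loop
vertex -0.915 2.12 -4.411
vertex -0.355 2.951 -4.287
vertex -0.607 2.388 -3.488
endloop
endfacet
facet normal 0.108 -0.622 0.776
outer loop
vertex -1.548 2.051 -3.627
vertex -0.607 2.388 -3.488
vertex -1.379 2.839 -3.019
endloop
endfacet
facet normal -0.791 -0.610 0.051
outer loop
vertex -1.878 2.405 -4.513
vertex -1.548 2.051 -3.627
vertex -2.165 2.849 -3.653
endloop
endfacet
facet normal -0.504 0.035 -0.863
outer loop
vertex -1.141 2.961 -4.921
vertex -1.878 2.405 -4.513
vertex -1.913 3.412 -4.452
endloop
endfacet
facet normal 0.573 0.420 -0.704
outer loop
vertex -0.355 2.951 -4.287
vertex -1.141 2.961 -4.921
vertex -0.972 3.749 -4.313
endloop
endfacet
facet normal 0.951 0.014 0.310
outer loop
vertex -0.607 2.388 -3.488
vertex -0.355 2.951 -4.287
vertex -0.642 3.395 -3.427
endloop
endfacet
facet normal -0.438 -0.473 0.765
outer loop
vertex 2.158 -2.367 4.481
vertex 1.628 -1.771 4.546
vertex 1.05 -3.224 3.318
endloop
endfacet
facet normal 0.662 -0.745 -0.082
outer loop
vertex 1.692 -2.529 2.194
vertex 2.158 -2.367 4.481
vertex 1.05 -3.224 3.318
endloop
endfacet
facet normal -0.437 -0.473 0.765
outer loop
vertex 1.05 -3.224 3.318
vertex 1.628 -1.771 4.546
vertex 0.52 -2.628 3.384
endloop
endfacet
facet normal -0.609 -0.471 -0.639
outer loop
vertex 0.52 -2.628 3.384
vertex 1.692 -2.529 2.194
vertex 1.05 -3.224 3.318
endloop
endfacet
facet normal 0.608 0.471 0.639
outer loop
vertex 2.158 -2.367 4.481
vertex 2.27 -1.076 3.422
vertex 1.628 -1.771 4.546
endloop
endfacet
facet normal 0.662 -0.745 -0.082
outer loop
vertex 2.8 -1.672 3.356
vertex 2.158 -2.367 4.481
vertex 1.692 -2.529 2.194
endloop
endfacet
facet normal 0.609 0.471 0.638
outer loop
vertex 2.8 -1.672 3.356
vertex 2.27 -1.076 3.422
vertex 2.158 -2.367 4.481
endloop
endfacet
facet normal -0.662 0.745 0.082
outer loop
vertex 1.628 -1.771 4.546
vertex 2.27 -1.076 3.422
vertex 0.52 -2.628 3.384
endloop
endfacet
facet normal -0.608 -0.471 -0.638
outer loop
vertex 1.162 -1.933 2.259
vertex 1.692 -2.529 2.194
vertex 0.52 -2.628 3.384
endloop
endfacet
facet normal -0.662 0.745 0.082
outer loop
vertex 0.52 -2.628 3.384
vertex 2.27 -1.076 3.422
vertex 1.162 -1.933 2.259
endloop
endfacet
facet normal 0.437 0.472 -0.765
outer loop
vertex 1.162 -1.933 2.259
vertex 2.8 -1.672 3.356
vertex 1.692 -2.529 2.194
endloop
endfacet
facet normal 0.437 0.473 -0.765
outer loop
vertex 2.27 -1.076 3.422
vertex 2.8 -1.672 3.356
vertex 1.162 -1.933 2.259
endloop
endfacet
facet normal -0.464 -0.428 0.776
outer loop
vertex 3.564 -0.988 -2.222
vertex 2.279 -0.365 -2.646
vertex 3.317 -1.965 -2.909
endloop
endfacet
facet normal 0.863 -0.418 0.284
outer loop
vertex 3.761 -1.555 -3.654
vertex 3.564 -0.988 -2.222
vertex 3.317 -1.965 -2.909
endloop
endfacet
facet normal -0.462 -0.428 0.777
outer loop
vertex 3.317 -1.965 -2.909
vertex 2.279 -0.365 -2.646
vertex 2.031 -1.343 -3.332
endloop
endfacet
facet normal -0.203 -0.802 -0.562
outer loop
vertex 2.031 -1.343 -3.332
vertex 3.761 -1.555 -3.654
vertex 3.317 -1.965 -2.909
endloop
endfacet
facet normal 0.203 0.802 0.562
outer loop
vertex 3.564 -0.988 -2.222
vertex 2.723 0.045 -3.391
vertex 2.279 -0.365 -2.646
endloop
endfacet
facet normal 0.863 -0.418 0.284
outer loop
vertex 4.009 -0.577 -2.968
vertex 3.564 -0.988 -2.222
vertex 3.761 -1.555 -3.654
endloop
endfacet
facet normal 0.203 0.802 0.563
outer loop
vertex 4.009 -0.577 -2.968
vertex 2.723 0.045 -3.391
vertex 3.564 -0.988 -2.222
endloop
endfacet
facet normal -0.863 0.418 -0.284
outer loop
vertex 2.279 -0.365 -2.646
vertex 2.723 0.045 -3.391
vertex 2.031 -1.343 -3.332
endloop
endfacet
facet normal -0.203 -0.801 -0.563
outer loop
vertex 2.476 -0.932 -4.078
vertex 3.761 -1.555 -3.654
vertex 2.031 -1.343 -3.332
endloop
endfacet
facet normal -0.863 0.418 -0.284
outer loop
vertex 2.031 -1.343 -3.332
vertex 2.723 0.045 -3.391
vertex 2.476 -0.932 -4.078
endloop
endfacet
facet normal 0.463 0.427 -0.776
outer loop
vertex 2.476 -0.932 -4.078
vertex 4.009 -0.577 -2.968
vertex 3.761 -1.555 -3.654
endloop
endfacet
facet normal 0.463 0.429 -0.776
outer loop
vertex 2.723 0.045 -3.391
vertex 4.009 -0.577 -2.968
vertex 2.476 -0.932 -4.078
endloop
endfacet

endsolid


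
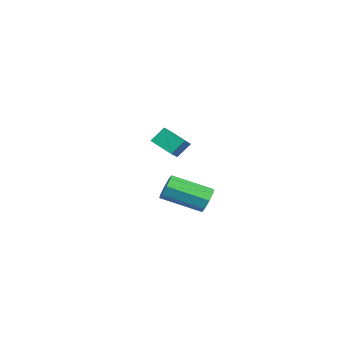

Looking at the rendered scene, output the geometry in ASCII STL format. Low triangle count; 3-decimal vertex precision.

solid 
facet normal -0.774 0.382 -0.505
outer loop
vertex -3.247 3.959 -0.207
vertex -2.463 4.763 -0.8
vertex -3.106 3.286 -0.932
endloop
endfacet
facet normal -0.618 -0.633 0.467
outer loop
vertex -2.077 2.777 -0.26
vertex -3.247 3.959 -0.207
vertex -3.106 3.286 -0.932
endloop
endfacet
facet normal -0.773 0.382 -0.506
outer loop
vertex -3.106 3.286 -0.932
vertex -2.463 4.763 -0.8
vertex -2.321 4.089 -1.525
endloop
endfacet
facet normal 0.141 -0.673 -0.726
outer loop
vertex -2.321 4.089 -1.525
vertex -2.077 2.777 -0.26
vertex -3.106 3.286 -0.932
endloop
endfacet
facet normal -0.141 0.673 0.726
outer loop
vertex -3.247 3.959 -0.207
vertex -1.434 4.254 -0.128
vertex -2.463 4.763 -0.8
endloop
endfacet
facet normal -0.618 -0.633 0.467
outer loop
vertex -2.219 3.451 0.465
vertex -3.247 3.959 -0.207
vertex -2.077 2.777 -0.26
endloop
endfacet
facet normal -0.141 0.674 0.725
outer loop
vertex -2.219 3.451 0.465
vertex -1.434 4.254 -0.128
vertex -3.247 3.959 -0.207
endloop
endfacet
facet normal 0.618 0.633 -0.467
outer loop
vertex -2.463 4.763 -0.8
vertex -1.434 4.254 -0.128
vertex -2.321 4.089 -1.525
endloop
endfacet
facet normal 0.142 -0.673 -0.726
outer loop
vertex -1.293 3.581 -0.853
vertex -2.077 2.777 -0.26
vertex -2.321 4.089 -1.525
endloop
endfacet
facet normal 0.618 0.633 -0.467
outer loop
vertex -2.321 4.089 -1.525
vertex -1.434 4.254 -0.128
vertex -1.293 3.581 -0.853
endloop
endfacet
facet normal 0.774 -0.381 0.506
outer loop
vertex -1.293 3.581 -0.853
vertex -2.219 3.451 0.465
vertex -2.077 2.777 -0.26
endloop
endfacet
facet normal 0.773 -0.383 0.506
outer loop
vertex -1.434 4.254 -0.128
vertex -2.219 3.451 0.465
vertex -1.293 3.581 -0.853
endloop
endfacet
facet normal 0.285 0.879 -0.382
outer loop
vertex 3.895 3.859 -2.255
vertex 3.677 4.174 -1.693
vertex 4.265 3.897 -1.892
endloop
endfacet
facet normal 0.642 -0.471 -0.605
outer loop
vertex 3.895 3.859 -2.255
vertex 4.265 3.897 -1.892
vertex 3.321 2.092 -1.489
endloop
endfacet
facet normal 0.641 -0.471 -0.606
outer loop
vertex 3.321 2.092 -1.489
vertex 4.265 3.897 -1.892
vertex 3.692 2.129 -1.125
endloop
endfacet
facet normal -0.286 -0.880 0.381
outer loop
vertex 3.321 2.092 -1.489
vertex 3.692 2.129 -1.125
vertex 3.103 2.406 -0.927
endloop
endfacet
facet normal 0.286 0.880 -0.380
outer loop
vertex 4.265 3.897 -1.892
vertex 3.677 4.174 -1.693
vertex 4.291 4.096 -1.412
endloop
endfacet
facet normal 0.957 -0.282 0.065
outer loop
vertex 4.265 3.897 -1.892
vertex 4.291 4.096 -1.412
vertex 3.692 2.129 -1.125
endloop
endfacet
facet normal 0.957 -0.282 0.067
outer loop
vertex 3.692 2.129 -1.125
vertex 4.291 4.096 -1.412
vertex 3.717 2.329 -0.645
endloop
endfacet
facet normal -0.285 -0.879 0.381
outer loop
vertex 3.692 2.129 -1.125
vertex 3.717 2.329 -0.645
vertex 3.103 2.406 -0.927
endloop
endfacet
facet normal 0.286 0.879 -0.381
outer loop
vertex 4.291 4.096 -1.412
vertex 3.677 4.174 -1.693
vertex 3.957 4.341 -1.097
endloop
endfacet
facet normal 0.712 0.072 0.699
outer loop
vertex 4.291 4.096 -1.412
vertex 3.957 4.341 -1.097
vertex 3.717 2.329 -0.645
endloop
endfacet
facet normal 0.712 0.072 0.699
outer loop
vertex 3.717 2.329 -0.645
vertex 3.957 4.341 -1.097
vertex 3.383 2.574 -0.33
endloop
endfacet
facet normal -0.285 -0.879 0.381
outer loop
vertex 3.717 2.329 -0.645
vertex 3.383 2.574 -0.33
vertex 3.103 2.406 -0.927
endloop
endfacet
facet normal 0.286 0.880 -0.381
outer loop
vertex 3.957 4.341 -1.097
vertex 3.677 4.174 -1.693
vertex 3.459 4.488 -1.131
endloop
endfacet
facet normal 0.050 0.384 0.922
outer loop
vertex 3.957 4.341 -1.097
vertex 3.459 4.488 -1.131
vertex 3.383 2.574 -0.33
endloop
endfacet
facet normal 0.049 0.384 0.922
outer loop
vertex 3.383 2.574 -0.33
vertex 3.459 4.488 -1.131
vertex 2.885 2.721 -0.365
endloop
endfacet
facet normal -0.286 -0.879 0.382
outer loop
vertex 3.383 2.574 -0.33
vertex 2.885 2.721 -0.365
vertex 3.103 2.406 -0.927
endloop
endfacet
facet normal 0.286 0.880 -0.381
outer loop
vertex 3.459 4.488 -1.131
vertex 3.677 4.174 -1.693
vertex 3.088 4.451 -1.495
endloop
endfacet
facet normal -0.641 0.471 0.606
outer loop
vertex 3.459 4.488 -1.131
vertex 3.088 4.451 -1.495
vertex 2.885 2.721 -0.365
endloop
endfacet
facet normal -0.642 0.471 0.605
outer loop
vertex 2.885 2.721 -0.365
vertex 3.088 4.451 -1.495
vertex 2.515 2.683 -0.728
endloop
endfacet
facet normal -0.285 -0.879 0.382
outer loop
vertex 2.885 2.721 -0.365
vertex 2.515 2.683 -0.728
vertex 3.103 2.406 -0.927
endloop
endfacet
facet normal 0.285 0.879 -0.381
outer loop
vertex 3.088 4.451 -1.495
vertex 3.677 4.174 -1.693
vertex 3.063 4.251 -1.975
endloop
endfacet
facet normal -0.957 0.281 -0.067
outer loop
vertex 3.088 4.451 -1.495
vertex 3.063 4.251 -1.975
vertex 2.515 2.683 -0.728
endloop
endfacet
facet normal -0.957 0.283 -0.065
outer loop
vertex 2.515 2.683 -0.728
vertex 3.063 4.251 -1.975
vertex 2.489 2.484 -1.208
endloop
endfacet
facet normal -0.286 -0.880 0.380
outer loop
vertex 2.515 2.683 -0.728
vertex 2.489 2.484 -1.208
vertex 3.103 2.406 -0.927
endloop
endfacet
facet normal 0.285 0.879 -0.381
outer loop
vertex 3.063 4.251 -1.975
vertex 3.677 4.174 -1.693
vertex 3.397 4.006 -2.29
endloop
endfacet
facet normal -0.712 -0.072 -0.699
outer loop
vertex 3.063 4.251 -1.975
vertex 3.397 4.006 -2.29
vertex 2.489 2.484 -1.208
endloop
endfacet
facet normal -0.712 -0.072 -0.699
outer loop
vertex 2.489 2.484 -1.208
vertex 3.397 4.006 -2.29
vertex 2.823 2.239 -1.523
endloop
endfacet
facet normal -0.286 -0.879 0.381
outer loop
vertex 2.489 2.484 -1.208
vertex 2.823 2.239 -1.523
vertex 3.103 2.406 -0.927
endloop
endfacet
facet normal 0.286 0.879 -0.382
outer loop
vertex 3.397 4.006 -2.29
vertex 3.677 4.174 -1.693
vertex 3.895 3.859 -2.255
endloop
endfacet
facet normal -0.049 -0.384 -0.922
outer loop
vertex 3.397 4.006 -2.29
vertex 3.895 3.859 -2.255
vertex 2.823 2.239 -1.523
endloop
endfacet
facet normal -0.050 -0.383 -0.922
outer loop
vertex 2.823 2.239 -1.523
vertex 3.895 3.859 -2.255
vertex 3.321 2.092 -1.489
endloop
endfacet
facet normal -0.286 -0.880 0.381
outer loop
vertex 2.823 2.239 -1.523
vertex 3.321 2.092 -1.489
vertex 3.103 2.406 -0.927
endloop
endfacet

endsolid


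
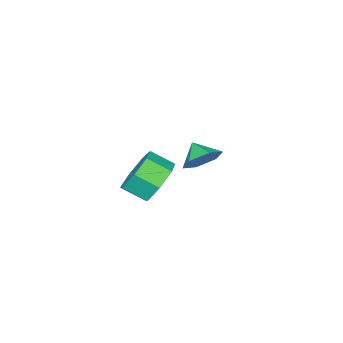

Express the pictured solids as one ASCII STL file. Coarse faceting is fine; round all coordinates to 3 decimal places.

solid 
facet normal 0.263 0.768 -0.584
outer loop
vertex -2.536 1.761 1.195
vertex -3.195 2.286 1.589
vertex -2.338 2.267 1.95
endloop
endfacet
facet normal 0.580 -0.739 0.343
outer loop
vertex -2.536 1.761 1.195
vertex -2.338 2.267 1.95
vertex -3.465 1.494 2.191
endloop
endfacet
facet normal 0.263 0.768 -0.584
outer loop
vertex -2.338 2.267 1.95
vertex -3.195 2.286 1.589
vertex -2.997 2.792 2.344
endloop
endfacet
facet normal 0.354 -0.234 0.905
outer loop
vertex -2.338 2.267 1.95
vertex -2.997 2.792 2.344
vertex -3.465 1.494 2.191
endloop
endfacet
facet normal 0.261 0.769 -0.584
outer loop
vertex -2.997 2.792 2.344
vertex -3.195 2.286 1.589
vertex -3.854 2.81 1.984
endloop
endfacet
facet normal -0.387 0.031 0.922
outer loop
vertex -2.997 2.792 2.344
vertex -3.854 2.81 1.984
vertex -3.465 1.494 2.191
endloop
endfacet
facet normal 0.261 0.769 -0.584
outer loop
vertex -3.854 2.81 1.984
vertex -3.195 2.286 1.589
vertex -4.052 2.304 1.229
endloop
endfacet
facet normal -0.903 -0.208 0.376
outer loop
vertex -3.854 2.81 1.984
vertex -4.052 2.304 1.229
vertex -3.465 1.494 2.191
endloop
endfacet
facet normal 0.262 0.768 -0.584
outer loop
vertex -4.052 2.304 1.229
vertex -3.195 2.286 1.589
vertex -3.393 1.78 0.835
endloop
endfacet
facet normal -0.677 -0.712 -0.186
outer loop
vertex -4.052 2.304 1.229
vertex -3.393 1.78 0.835
vertex -3.465 1.494 2.191
endloop
endfacet
facet normal 0.262 0.768 -0.584
outer loop
vertex -3.393 1.78 0.835
vertex -3.195 2.286 1.589
vertex -2.536 1.761 1.195
endloop
endfacet
facet normal 0.063 -0.977 -0.203
outer loop
vertex -3.393 1.78 0.835
vertex -2.536 1.761 1.195
vertex -3.465 1.494 2.191
endloop
endfacet
facet normal -0.373 0.781 -0.501
outer loop
vertex 1.649 3.353 2.216
vertex 1.185 3.719 3.132
vertex 2.177 3.94 2.737
endloop
endfacet
facet normal 0.741 -0.074 -0.668
outer loop
vertex 1.649 3.353 2.216
vertex 2.177 3.94 2.737
vertex 2.079 2.456 2.792
endloop
endfacet
facet normal 0.741 -0.074 -0.668
outer loop
vertex 2.079 2.456 2.792
vertex 2.177 3.94 2.737
vertex 2.607 3.043 3.313
endloop
endfacet
facet normal 0.374 -0.781 0.501
outer loop
vertex 2.079 2.456 2.792
vertex 2.607 3.043 3.313
vertex 1.615 2.821 3.708
endloop
endfacet
facet normal -0.374 0.780 -0.501
outer loop
vertex 2.177 3.94 2.737
vertex 1.185 3.719 3.132
vertex 1.957 4.361 3.556
endloop
endfacet
facet normal 0.898 0.440 0.015
outer loop
vertex 2.177 3.94 2.737
vertex 1.957 4.361 3.556
vertex 2.607 3.043 3.313
endloop
endfacet
facet normal 0.898 0.440 0.016
outer loop
vertex 2.607 3.043 3.313
vertex 1.957 4.361 3.556
vertex 2.387 3.463 4.132
endloop
endfacet
facet normal 0.374 -0.781 0.501
outer loop
vertex 2.607 3.043 3.313
vertex 2.387 3.463 4.132
vertex 1.615 2.821 3.708
endloop
endfacet
facet normal -0.374 0.781 -0.501
outer loop
vertex 1.957 4.361 3.556
vertex 1.185 3.719 3.132
vertex 1.157 4.298 4.055
endloop
endfacet
facet normal 0.379 0.621 0.686
outer loop
vertex 1.957 4.361 3.556
vertex 1.157 4.298 4.055
vertex 2.387 3.463 4.132
endloop
endfacet
facet normal 0.379 0.621 0.686
outer loop
vertex 2.387 3.463 4.132
vertex 1.157 4.298 4.055
vertex 1.586 3.4 4.631
endloop
endfacet
facet normal 0.374 -0.780 0.501
outer loop
vertex 2.387 3.463 4.132
vertex 1.586 3.4 4.631
vertex 1.615 2.821 3.708
endloop
endfacet
facet normal -0.374 0.781 -0.501
outer loop
vertex 1.157 4.298 4.055
vertex 1.185 3.719 3.132
vertex 0.377 3.799 3.859
endloop
endfacet
facet normal -0.426 0.336 0.840
outer loop
vertex 1.157 4.298 4.055
vertex 0.377 3.799 3.859
vertex 1.586 3.4 4.631
endloop
endfacet
facet normal -0.426 0.335 0.840
outer loop
vertex 1.586 3.4 4.631
vertex 0.377 3.799 3.859
vertex 0.807 2.901 4.435
endloop
endfacet
facet normal 0.374 -0.780 0.501
outer loop
vertex 1.586 3.4 4.631
vertex 0.807 2.901 4.435
vertex 1.615 2.821 3.708
endloop
endfacet
facet normal -0.374 0.780 -0.501
outer loop
vertex 0.377 3.799 3.859
vertex 1.185 3.719 3.132
vertex 0.206 3.24 3.116
endloop
endfacet
facet normal -0.910 -0.203 0.362
outer loop
vertex 0.377 3.799 3.859
vertex 0.206 3.24 3.116
vertex 0.807 2.901 4.435
endloop
endfacet
facet normal -0.910 -0.203 0.362
outer loop
vertex 0.807 2.901 4.435
vertex 0.206 3.24 3.116
vertex 0.636 2.342 3.692
endloop
endfacet
facet normal 0.374 -0.780 0.501
outer loop
vertex 0.807 2.901 4.435
vertex 0.636 2.342 3.692
vertex 1.615 2.821 3.708
endloop
endfacet
facet normal -0.374 0.781 -0.501
outer loop
vertex 0.206 3.24 3.116
vertex 1.185 3.719 3.132
vertex 0.772 3.041 2.384
endloop
endfacet
facet normal -0.709 -0.589 -0.388
outer loop
vertex 0.206 3.24 3.116
vertex 0.772 3.041 2.384
vertex 0.636 2.342 3.692
endloop
endfacet
facet normal -0.709 -0.589 -0.388
outer loop
vertex 0.636 2.342 3.692
vertex 0.772 3.041 2.384
vertex 1.202 2.144 2.96
endloop
endfacet
facet normal 0.374 -0.781 0.500
outer loop
vertex 0.636 2.342 3.692
vertex 1.202 2.144 2.96
vertex 1.615 2.821 3.708
endloop
endfacet
facet normal -0.374 0.781 -0.501
outer loop
vertex 0.772 3.041 2.384
vertex 1.185 3.719 3.132
vertex 1.649 3.353 2.216
endloop
endfacet
facet normal 0.027 -0.531 -0.847
outer loop
vertex 0.772 3.041 2.384
vertex 1.649 3.353 2.216
vertex 1.202 2.144 2.96
endloop
endfacet
facet normal 0.027 -0.531 -0.847
outer loop
vertex 1.202 2.144 2.96
vertex 1.649 3.353 2.216
vertex 2.079 2.456 2.792
endloop
endfacet
facet normal 0.374 -0.781 0.500
outer loop
vertex 1.202 2.144 2.96
vertex 2.079 2.456 2.792
vertex 1.615 2.821 3.708
endloop
endfacet

endsolid


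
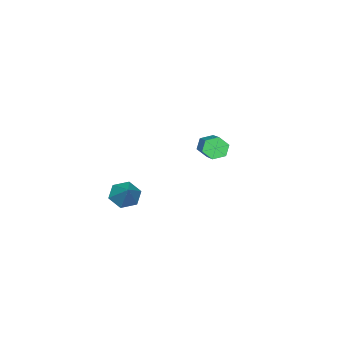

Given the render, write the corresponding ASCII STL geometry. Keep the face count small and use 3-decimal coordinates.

solid 
facet normal -0.542 -0.530 -0.652
outer loop
vertex 3.93 1.685 -4.344
vertex 3.338 2.167 -4.244
vertex 3.86 2.307 -4.792
endloop
endfacet
facet normal 0.977 -0.041 -0.209
outer loop
vertex 3.93 1.685 -4.344
vertex 3.86 2.307 -4.792
vertex 4.242 3.053 -3.156
endloop
endfacet
facet normal -0.541 -0.533 -0.651
outer loop
vertex 3.86 2.307 -4.792
vertex 3.338 2.167 -4.244
vertex 3.267 2.788 -4.693
endloop
endfacet
facet normal 0.515 0.728 -0.452
outer loop
vertex 3.86 2.307 -4.792
vertex 3.267 2.788 -4.693
vertex 4.242 3.053 -3.156
endloop
endfacet
facet normal -0.542 -0.532 -0.651
outer loop
vertex 3.267 2.788 -4.693
vertex 3.338 2.167 -4.244
vertex 2.745 2.648 -4.144
endloop
endfacet
facet normal -0.260 0.966 -0.001
outer loop
vertex 3.267 2.788 -4.693
vertex 2.745 2.648 -4.144
vertex 4.242 3.053 -3.156
endloop
endfacet
facet normal -0.541 -0.531 -0.652
outer loop
vertex 2.745 2.648 -4.144
vertex 3.338 2.167 -4.244
vertex 2.815 2.027 -3.696
endloop
endfacet
facet normal -0.575 0.435 0.693
outer loop
vertex 2.745 2.648 -4.144
vertex 2.815 2.027 -3.696
vertex 4.242 3.053 -3.156
endloop
endfacet
facet normal -0.541 -0.531 -0.652
outer loop
vertex 2.815 2.027 -3.696
vertex 3.338 2.167 -4.244
vertex 3.408 1.545 -3.795
endloop
endfacet
facet normal -0.115 -0.333 0.936
outer loop
vertex 2.815 2.027 -3.696
vertex 3.408 1.545 -3.795
vertex 4.242 3.053 -3.156
endloop
endfacet
facet normal -0.542 -0.531 -0.651
outer loop
vertex 3.408 1.545 -3.795
vertex 3.338 2.167 -4.244
vertex 3.93 1.685 -4.344
endloop
endfacet
facet normal 0.663 -0.572 0.484
outer loop
vertex 3.408 1.545 -3.795
vertex 3.93 1.685 -4.344
vertex 4.242 3.053 -3.156
endloop
endfacet
facet normal -0.669 -0.599 -0.440
outer loop
vertex -2.635 2.56 -4.481
vertex -2.969 2.516 -3.913
vertex -3.113 2.994 -4.345
endloop
endfacet
facet normal 0.166 0.457 -0.874
outer loop
vertex -2.635 2.56 -4.481
vertex -3.113 2.994 -4.345
vertex -1.197 3.848 -3.534
endloop
endfacet
facet normal 0.166 0.457 -0.874
outer loop
vertex -1.197 3.848 -3.534
vertex -3.113 2.994 -4.345
vertex -1.675 4.282 -3.398
endloop
endfacet
facet normal 0.669 0.599 0.441
outer loop
vertex -1.197 3.848 -3.534
vertex -1.675 4.282 -3.398
vertex -1.531 3.804 -2.967
endloop
endfacet
facet normal -0.669 -0.599 -0.440
outer loop
vertex -3.113 2.994 -4.345
vertex -2.969 2.516 -3.913
vertex -3.447 2.95 -3.777
endloop
endfacet
facet normal -0.545 0.798 -0.258
outer loop
vertex -3.113 2.994 -4.345
vertex -3.447 2.95 -3.777
vertex -1.675 4.282 -3.398
endloop
endfacet
facet normal -0.544 0.798 -0.259
outer loop
vertex -1.675 4.282 -3.398
vertex -3.447 2.95 -3.777
vertex -2.009 4.238 -2.831
endloop
endfacet
facet normal 0.669 0.599 0.441
outer loop
vertex -1.675 4.282 -3.398
vertex -2.009 4.238 -2.831
vertex -1.531 3.804 -2.967
endloop
endfacet
facet normal -0.669 -0.599 -0.441
outer loop
vertex -3.447 2.95 -3.777
vertex -2.969 2.516 -3.913
vertex -3.303 2.472 -3.346
endloop
endfacet
facet normal -0.710 0.341 0.616
outer loop
vertex -3.447 2.95 -3.777
vertex -3.303 2.472 -3.346
vertex -2.009 4.238 -2.831
endloop
endfacet
facet normal -0.711 0.342 0.615
outer loop
vertex -2.009 4.238 -2.831
vertex -3.303 2.472 -3.346
vertex -1.865 3.76 -2.399
endloop
endfacet
facet normal 0.669 0.599 0.440
outer loop
vertex -2.009 4.238 -2.831
vertex -1.865 3.76 -2.399
vertex -1.531 3.804 -2.967
endloop
endfacet
facet normal -0.669 -0.599 -0.441
outer loop
vertex -3.303 2.472 -3.346
vertex -2.969 2.516 -3.913
vertex -2.825 2.038 -3.482
endloop
endfacet
facet normal -0.166 -0.457 0.874
outer loop
vertex -3.303 2.472 -3.346
vertex -2.825 2.038 -3.482
vertex -1.865 3.76 -2.399
endloop
endfacet
facet normal -0.166 -0.457 0.874
outer loop
vertex -1.865 3.76 -2.399
vertex -2.825 2.038 -3.482
vertex -1.387 3.326 -2.535
endloop
endfacet
facet normal 0.669 0.599 0.440
outer loop
vertex -1.865 3.76 -2.399
vertex -1.387 3.326 -2.535
vertex -1.531 3.804 -2.967
endloop
endfacet
facet normal -0.669 -0.599 -0.441
outer loop
vertex -2.825 2.038 -3.482
vertex -2.969 2.516 -3.913
vertex -2.491 2.082 -4.049
endloop
endfacet
facet normal 0.544 -0.798 0.259
outer loop
vertex -2.825 2.038 -3.482
vertex -2.491 2.082 -4.049
vertex -1.387 3.326 -2.535
endloop
endfacet
facet normal 0.545 -0.798 0.258
outer loop
vertex -1.387 3.326 -2.535
vertex -2.491 2.082 -4.049
vertex -1.053 3.37 -3.103
endloop
endfacet
facet normal 0.669 0.599 0.440
outer loop
vertex -1.387 3.326 -2.535
vertex -1.053 3.37 -3.103
vertex -1.531 3.804 -2.967
endloop
endfacet
facet normal -0.669 -0.599 -0.440
outer loop
vertex -2.491 2.082 -4.049
vertex -2.969 2.516 -3.913
vertex -2.635 2.56 -4.481
endloop
endfacet
facet normal 0.711 -0.342 -0.615
outer loop
vertex -2.491 2.082 -4.049
vertex -2.635 2.56 -4.481
vertex -1.053 3.37 -3.103
endloop
endfacet
facet normal 0.711 -0.341 -0.615
outer loop
vertex -1.053 3.37 -3.103
vertex -2.635 2.56 -4.481
vertex -1.197 3.848 -3.534
endloop
endfacet
facet normal 0.669 0.599 0.441
outer loop
vertex -1.053 3.37 -3.103
vertex -1.197 3.848 -3.534
vertex -1.531 3.804 -2.967
endloop
endfacet

endsolid


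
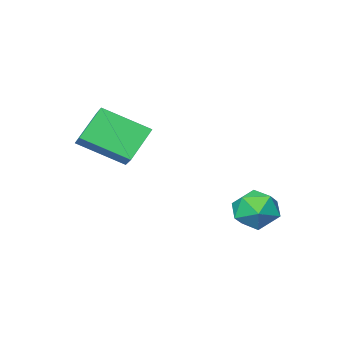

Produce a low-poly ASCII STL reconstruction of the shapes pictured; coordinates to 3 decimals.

solid 
facet normal 0.039 -0.011 0.999
outer loop
vertex -1.02 2.374 -0.99
vertex -1.049 1.428 -0.999
vertex -0.216 1.876 -1.027
endloop
endfacet
facet normal 0.380 0.559 0.737
outer loop
vertex -1.02 2.374 -0.99
vertex -0.216 1.876 -1.027
vertex -0.318 2.65 -1.562
endloop
endfacet
facet normal -0.085 0.934 0.346
outer loop
vertex -1.02 2.374 -0.99
vertex -0.318 2.65 -1.562
vertex -1.215 2.68 -1.864
endloop
endfacet
facet normal -0.714 0.596 0.368
outer loop
vertex -1.02 2.374 -0.99
vertex -1.215 2.68 -1.864
vertex -1.666 1.925 -1.516
endloop
endfacet
facet normal -0.636 0.012 0.771
outer loop
vertex -1.02 2.374 -0.99
vertex -1.666 1.925 -1.516
vertex -1.049 1.428 -0.999
endloop
endfacet
facet normal 0.896 0.326 0.301
outer loop
vertex -0.318 2.65 -1.562
vertex -0.216 1.876 -1.027
vertex 0.086 1.875 -1.924
endloop
endfacet
facet normal 0.344 -0.595 0.726
outer loop
vertex -0.216 1.876 -1.027
vertex -1.049 1.428 -0.999
vertex -0.365 1.12 -1.576
endloop
endfacet
facet normal -0.749 -0.558 0.358
outer loop
vertex -1.049 1.428 -0.999
vertex -1.666 1.925 -1.516
vertex -1.262 1.15 -1.878
endloop
endfacet
facet normal -0.874 0.386 -0.295
outer loop
vertex -1.666 1.925 -1.516
vertex -1.215 2.68 -1.864
vertex -1.364 1.924 -2.413
endloop
endfacet
facet normal 0.142 0.933 -0.330
outer loop
vertex -1.215 2.68 -1.864
vertex -0.318 2.65 -1.562
vertex -0.531 2.372 -2.441
endloop
endfacet
facet normal 0.714 -0.596 -0.368
outer loop
vertex -0.56 1.426 -2.45
vertex 0.086 1.875 -1.924
vertex -0.365 1.12 -1.576
endloop
endfacet
facet normal 0.085 -0.934 -0.346
outer loop
vertex -0.56 1.426 -2.45
vertex -0.365 1.12 -1.576
vertex -1.262 1.15 -1.878
endloop
endfacet
facet normal -0.380 -0.559 -0.737
outer loop
vertex -0.56 1.426 -2.45
vertex -1.262 1.15 -1.878
vertex -1.364 1.924 -2.413
endloop
endfacet
facet normal -0.039 0.011 -0.999
outer loop
vertex -0.56 1.426 -2.45
vertex -1.364 1.924 -2.413
vertex -0.531 2.372 -2.441
endloop
endfacet
facet normal 0.636 -0.012 -0.771
outer loop
vertex -0.56 1.426 -2.45
vertex -0.531 2.372 -2.441
vertex 0.086 1.875 -1.924
endloop
endfacet
facet normal 0.874 -0.386 0.295
outer loop
vertex -0.365 1.12 -1.576
vertex 0.086 1.875 -1.924
vertex -0.216 1.876 -1.027
endloop
endfacet
facet normal -0.142 -0.933 0.330
outer loop
vertex -1.262 1.15 -1.878
vertex -0.365 1.12 -1.576
vertex -1.049 1.428 -0.999
endloop
endfacet
facet normal -0.896 -0.326 -0.301
outer loop
vertex -1.364 1.924 -2.413
vertex -1.262 1.15 -1.878
vertex -1.666 1.925 -1.516
endloop
endfacet
facet normal -0.344 0.595 -0.726
outer loop
vertex -0.531 2.372 -2.441
vertex -1.364 1.924 -2.413
vertex -1.215 2.68 -1.864
endloop
endfacet
facet normal 0.749 0.558 -0.358
outer loop
vertex 0.086 1.875 -1.924
vertex -0.531 2.372 -2.441
vertex -0.318 2.65 -1.562
endloop
endfacet
facet normal -0.663 0.574 -0.481
outer loop
vertex 1.272 -1.549 1.179
vertex 1.589 -0.745 1.702
vertex 2.332 -1.25 0.075
endloop
endfacet
facet normal -0.314 -0.796 -0.517
outer loop
vertex 3.631 -2.375 1.018
vertex 1.272 -1.549 1.179
vertex 2.332 -1.25 0.075
endloop
endfacet
facet normal -0.662 0.575 -0.481
outer loop
vertex 2.332 -1.25 0.075
vertex 1.589 -0.745 1.702
vertex 2.65 -0.446 0.598
endloop
endfacet
facet normal 0.680 0.192 -0.708
outer loop
vertex 2.65 -0.446 0.598
vertex 3.631 -2.375 1.018
vertex 2.332 -1.25 0.075
endloop
endfacet
facet normal -0.680 -0.192 0.708
outer loop
vertex 1.272 -1.549 1.179
vertex 2.888 -1.87 2.645
vertex 1.589 -0.745 1.702
endloop
endfacet
facet normal -0.314 -0.796 -0.517
outer loop
vertex 2.57 -2.674 2.122
vertex 1.272 -1.549 1.179
vertex 3.631 -2.375 1.018
endloop
endfacet
facet normal -0.680 -0.191 0.708
outer loop
vertex 2.57 -2.674 2.122
vertex 2.888 -1.87 2.645
vertex 1.272 -1.549 1.179
endloop
endfacet
facet normal 0.314 0.796 0.517
outer loop
vertex 1.589 -0.745 1.702
vertex 2.888 -1.87 2.645
vertex 2.65 -0.446 0.598
endloop
endfacet
facet normal 0.680 0.192 -0.707
outer loop
vertex 3.948 -1.571 1.541
vertex 3.631 -2.375 1.018
vertex 2.65 -0.446 0.598
endloop
endfacet
facet normal 0.314 0.796 0.517
outer loop
vertex 2.65 -0.446 0.598
vertex 2.888 -1.87 2.645
vertex 3.948 -1.571 1.541
endloop
endfacet
facet normal 0.662 -0.574 0.481
outer loop
vertex 3.948 -1.571 1.541
vertex 2.57 -2.674 2.122
vertex 3.631 -2.375 1.018
endloop
endfacet
facet normal 0.663 -0.575 0.481
outer loop
vertex 2.888 -1.87 2.645
vertex 2.57 -2.674 2.122
vertex 3.948 -1.571 1.541
endloop
endfacet

endsolid


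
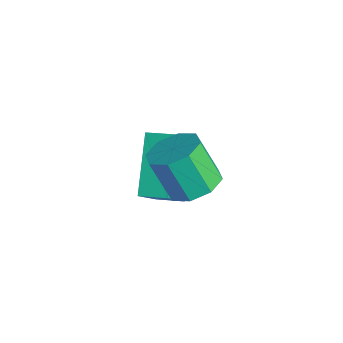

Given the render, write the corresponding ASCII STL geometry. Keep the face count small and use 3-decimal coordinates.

solid 
facet normal 0.398 0.259 -0.880
outer loop
vertex 3.815 -3.077 -1.635
vertex 3.11 -3.167 -1.98
vertex 3.489 -2.567 -1.632
endloop
endfacet
facet normal 0.743 0.472 0.475
outer loop
vertex 3.815 -3.077 -1.635
vertex 3.489 -2.567 -1.632
vertex 3.255 -3.443 -0.395
endloop
endfacet
facet normal 0.743 0.472 0.475
outer loop
vertex 3.255 -3.443 -0.395
vertex 3.489 -2.567 -1.632
vertex 2.929 -2.934 -0.391
endloop
endfacet
facet normal -0.397 -0.261 0.880
outer loop
vertex 3.255 -3.443 -0.395
vertex 2.929 -2.934 -0.391
vertex 2.55 -3.533 -0.74
endloop
endfacet
facet normal 0.398 0.259 -0.880
outer loop
vertex 3.489 -2.567 -1.632
vertex 3.11 -3.167 -1.98
vertex 2.941 -2.409 -1.833
endloop
endfacet
facet normal 0.143 0.930 0.340
outer loop
vertex 3.489 -2.567 -1.632
vertex 2.941 -2.409 -1.833
vertex 2.929 -2.934 -0.391
endloop
endfacet
facet normal 0.143 0.930 0.340
outer loop
vertex 2.929 -2.934 -0.391
vertex 2.941 -2.409 -1.833
vertex 2.381 -2.776 -0.592
endloop
endfacet
facet normal -0.398 -0.261 0.880
outer loop
vertex 2.929 -2.934 -0.391
vertex 2.381 -2.776 -0.592
vertex 2.55 -3.533 -0.74
endloop
endfacet
facet normal 0.397 0.259 -0.880
outer loop
vertex 2.941 -2.409 -1.833
vertex 3.11 -3.167 -1.98
vertex 2.492 -2.695 -2.12
endloop
endfacet
facet normal -0.540 0.842 0.005
outer loop
vertex 2.941 -2.409 -1.833
vertex 2.492 -2.695 -2.12
vertex 2.381 -2.776 -0.592
endloop
endfacet
facet normal -0.538 0.843 0.006
outer loop
vertex 2.381 -2.776 -0.592
vertex 2.492 -2.695 -2.12
vertex 1.932 -3.061 -0.879
endloop
endfacet
facet normal -0.397 -0.261 0.880
outer loop
vertex 2.381 -2.776 -0.592
vertex 1.932 -3.061 -0.879
vertex 2.55 -3.533 -0.74
endloop
endfacet
facet normal 0.398 0.259 -0.880
outer loop
vertex 2.492 -2.695 -2.12
vertex 3.11 -3.167 -1.98
vertex 2.405 -3.257 -2.325
endloop
endfacet
facet normal -0.906 0.261 -0.332
outer loop
vertex 2.492 -2.695 -2.12
vertex 2.405 -3.257 -2.325
vertex 1.932 -3.061 -0.879
endloop
endfacet
facet normal -0.906 0.262 -0.332
outer loop
vertex 1.932 -3.061 -0.879
vertex 2.405 -3.257 -2.325
vertex 1.845 -3.623 -1.085
endloop
endfacet
facet normal -0.397 -0.261 0.880
outer loop
vertex 1.932 -3.061 -0.879
vertex 1.845 -3.623 -1.085
vertex 2.55 -3.533 -0.74
endloop
endfacet
facet normal 0.397 0.261 -0.880
outer loop
vertex 2.405 -3.257 -2.325
vertex 3.11 -3.167 -1.98
vertex 2.731 -3.766 -2.329
endloop
endfacet
facet normal -0.743 -0.472 -0.475
outer loop
vertex 2.405 -3.257 -2.325
vertex 2.731 -3.766 -2.329
vertex 1.845 -3.623 -1.085
endloop
endfacet
facet normal -0.743 -0.472 -0.475
outer loop
vertex 1.845 -3.623 -1.085
vertex 2.731 -3.766 -2.329
vertex 2.171 -4.133 -1.088
endloop
endfacet
facet normal -0.398 -0.259 0.880
outer loop
vertex 1.845 -3.623 -1.085
vertex 2.171 -4.133 -1.088
vertex 2.55 -3.533 -0.74
endloop
endfacet
facet normal 0.398 0.261 -0.880
outer loop
vertex 2.731 -3.766 -2.329
vertex 3.11 -3.167 -1.98
vertex 3.279 -3.924 -2.128
endloop
endfacet
facet normal -0.143 -0.930 -0.340
outer loop
vertex 2.731 -3.766 -2.329
vertex 3.279 -3.924 -2.128
vertex 2.171 -4.133 -1.088
endloop
endfacet
facet normal -0.143 -0.930 -0.340
outer loop
vertex 2.171 -4.133 -1.088
vertex 3.279 -3.924 -2.128
vertex 2.719 -4.291 -0.887
endloop
endfacet
facet normal -0.398 -0.259 0.880
outer loop
vertex 2.171 -4.133 -1.088
vertex 2.719 -4.291 -0.887
vertex 2.55 -3.533 -0.74
endloop
endfacet
facet normal 0.397 0.261 -0.880
outer loop
vertex 3.279 -3.924 -2.128
vertex 3.11 -3.167 -1.98
vertex 3.728 -3.639 -1.841
endloop
endfacet
facet normal 0.539 -0.843 -0.006
outer loop
vertex 3.279 -3.924 -2.128
vertex 3.728 -3.639 -1.841
vertex 2.719 -4.291 -0.887
endloop
endfacet
facet normal 0.539 -0.842 -0.005
outer loop
vertex 2.719 -4.291 -0.887
vertex 3.728 -3.639 -1.841
vertex 3.168 -4.005 -0.6
endloop
endfacet
facet normal -0.397 -0.259 0.880
outer loop
vertex 2.719 -4.291 -0.887
vertex 3.168 -4.005 -0.6
vertex 2.55 -3.533 -0.74
endloop
endfacet
facet normal 0.397 0.261 -0.880
outer loop
vertex 3.728 -3.639 -1.841
vertex 3.11 -3.167 -1.98
vertex 3.815 -3.077 -1.635
endloop
endfacet
facet normal 0.906 -0.262 0.332
outer loop
vertex 3.728 -3.639 -1.841
vertex 3.815 -3.077 -1.635
vertex 3.168 -4.005 -0.6
endloop
endfacet
facet normal 0.906 -0.261 0.332
outer loop
vertex 3.168 -4.005 -0.6
vertex 3.815 -3.077 -1.635
vertex 3.255 -3.443 -0.395
endloop
endfacet
facet normal -0.398 -0.259 0.880
outer loop
vertex 3.168 -4.005 -0.6
vertex 3.255 -3.443 -0.395
vertex 2.55 -3.533 -0.74
endloop
endfacet
facet normal -0.390 0.513 -0.765
outer loop
vertex -0.376 -2.357 -3.626
vertex 0.167 -1.744 -3.492
vertex 0.919 -3.233 -4.873
endloop
endfacet
facet normal -0.655 -0.738 -0.162
outer loop
vertex 1.573 -4.096 -3.588
vertex -0.376 -2.357 -3.626
vertex 0.919 -3.233 -4.873
endloop
endfacet
facet normal -0.389 0.513 -0.765
outer loop
vertex 0.919 -3.233 -4.873
vertex 0.167 -1.744 -3.492
vertex 1.463 -2.621 -4.739
endloop
endfacet
facet normal 0.647 -0.439 -0.624
outer loop
vertex 1.463 -2.621 -4.739
vertex 1.573 -4.096 -3.588
vertex 0.919 -3.233 -4.873
endloop
endfacet
facet normal -0.648 0.438 0.624
outer loop
vertex -0.376 -2.357 -3.626
vertex 0.821 -2.607 -2.207
vertex 0.167 -1.744 -3.492
endloop
endfacet
facet normal -0.655 -0.738 -0.162
outer loop
vertex 0.277 -3.219 -2.341
vertex -0.376 -2.357 -3.626
vertex 1.573 -4.096 -3.588
endloop
endfacet
facet normal -0.647 0.439 0.623
outer loop
vertex 0.277 -3.219 -2.341
vertex 0.821 -2.607 -2.207
vertex -0.376 -2.357 -3.626
endloop
endfacet
facet normal 0.655 0.738 0.162
outer loop
vertex 0.167 -1.744 -3.492
vertex 0.821 -2.607 -2.207
vertex 1.463 -2.621 -4.739
endloop
endfacet
facet normal 0.648 -0.438 -0.623
outer loop
vertex 2.116 -3.483 -3.454
vertex 1.573 -4.096 -3.588
vertex 1.463 -2.621 -4.739
endloop
endfacet
facet normal 0.655 0.738 0.162
outer loop
vertex 1.463 -2.621 -4.739
vertex 0.821 -2.607 -2.207
vertex 2.116 -3.483 -3.454
endloop
endfacet
facet normal 0.390 -0.512 0.765
outer loop
vertex 2.116 -3.483 -3.454
vertex 0.277 -3.219 -2.341
vertex 1.573 -4.096 -3.588
endloop
endfacet
facet normal 0.389 -0.513 0.765
outer loop
vertex 0.821 -2.607 -2.207
vertex 0.277 -3.219 -2.341
vertex 2.116 -3.483 -3.454
endloop
endfacet

endsolid


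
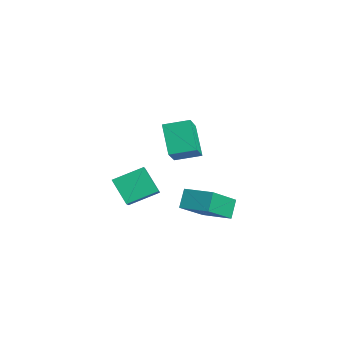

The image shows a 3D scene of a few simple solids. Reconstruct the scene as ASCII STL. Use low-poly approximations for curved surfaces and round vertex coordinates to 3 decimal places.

solid 
facet normal -0.487 0.445 0.751
outer loop
vertex -0.684 0.675 -0.207
vertex 0.402 1.458 0.034
vertex -1.394 2.055 -1.485
endloop
endfacet
facet normal -0.799 -0.574 -0.176
outer loop
vertex -0.922 1.622 -2.214
vertex -0.684 0.675 -0.207
vertex -1.394 2.055 -1.485
endloop
endfacet
facet normal -0.487 0.446 0.751
outer loop
vertex -1.394 2.055 -1.485
vertex 0.402 1.458 0.034
vertex -0.308 2.837 -1.245
endloop
endfacet
facet normal -0.353 0.686 -0.636
outer loop
vertex -0.308 2.837 -1.245
vertex -0.922 1.622 -2.214
vertex -1.394 2.055 -1.485
endloop
endfacet
facet normal 0.353 -0.686 0.636
outer loop
vertex -0.684 0.675 -0.207
vertex 0.874 1.025 -0.695
vertex 0.402 1.458 0.034
endloop
endfacet
facet normal -0.799 -0.575 -0.177
outer loop
vertex -0.212 0.243 -0.935
vertex -0.684 0.675 -0.207
vertex -0.922 1.622 -2.214
endloop
endfacet
facet normal 0.353 -0.686 0.636
outer loop
vertex -0.212 0.243 -0.935
vertex 0.874 1.025 -0.695
vertex -0.684 0.675 -0.207
endloop
endfacet
facet normal 0.799 0.575 0.176
outer loop
vertex 0.402 1.458 0.034
vertex 0.874 1.025 -0.695
vertex -0.308 2.837 -1.245
endloop
endfacet
facet normal -0.353 0.686 -0.636
outer loop
vertex 0.164 2.405 -1.973
vertex -0.922 1.622 -2.214
vertex -0.308 2.837 -1.245
endloop
endfacet
facet normal 0.799 0.575 0.177
outer loop
vertex -0.308 2.837 -1.245
vertex 0.874 1.025 -0.695
vertex 0.164 2.405 -1.973
endloop
endfacet
facet normal 0.488 -0.445 -0.751
outer loop
vertex 0.164 2.405 -1.973
vertex -0.212 0.243 -0.935
vertex -0.922 1.622 -2.214
endloop
endfacet
facet normal 0.487 -0.445 -0.751
outer loop
vertex 0.874 1.025 -0.695
vertex -0.212 0.243 -0.935
vertex 0.164 2.405 -1.973
endloop
endfacet
facet normal -0.596 0.430 -0.678
outer loop
vertex -0.913 0.054 3.284
vertex -0.472 1.073 3.542
vertex 0.156 -0.14 2.221
endloop
endfacet
facet normal -0.388 -0.894 -0.227
outer loop
vertex 1.032 -0.773 3.218
vertex -0.913 0.054 3.284
vertex 0.156 -0.14 2.221
endloop
endfacet
facet normal -0.596 0.430 -0.678
outer loop
vertex 0.156 -0.14 2.221
vertex -0.472 1.073 3.542
vertex 0.597 0.878 2.479
endloop
endfacet
facet normal 0.704 -0.128 -0.699
outer loop
vertex 0.597 0.878 2.479
vertex 1.032 -0.773 3.218
vertex 0.156 -0.14 2.221
endloop
endfacet
facet normal -0.704 0.127 0.699
outer loop
vertex -0.913 0.054 3.284
vertex 0.404 0.44 4.539
vertex -0.472 1.073 3.542
endloop
endfacet
facet normal -0.388 -0.894 -0.226
outer loop
vertex -0.037 -0.578 4.281
vertex -0.913 0.054 3.284
vertex 1.032 -0.773 3.218
endloop
endfacet
facet normal -0.704 0.128 0.699
outer loop
vertex -0.037 -0.578 4.281
vertex 0.404 0.44 4.539
vertex -0.913 0.054 3.284
endloop
endfacet
facet normal 0.388 0.893 0.226
outer loop
vertex -0.472 1.073 3.542
vertex 0.404 0.44 4.539
vertex 0.597 0.878 2.479
endloop
endfacet
facet normal 0.704 -0.128 -0.699
outer loop
vertex 1.473 0.246 3.476
vertex 1.032 -0.773 3.218
vertex 0.597 0.878 2.479
endloop
endfacet
facet normal 0.387 0.894 0.226
outer loop
vertex 0.597 0.878 2.479
vertex 0.404 0.44 4.539
vertex 1.473 0.246 3.476
endloop
endfacet
facet normal 0.596 -0.430 0.678
outer loop
vertex 1.473 0.246 3.476
vertex -0.037 -0.578 4.281
vertex 1.032 -0.773 3.218
endloop
endfacet
facet normal 0.596 -0.430 0.678
outer loop
vertex 0.404 0.44 4.539
vertex -0.037 -0.578 4.281
vertex 1.473 0.246 3.476
endloop
endfacet
facet normal -0.667 -0.191 0.720
outer loop
vertex -1.292 -0.834 1.139
vertex -2.765 -0.14 -0.04
vertex -1.489 -2.157 0.605
endloop
endfacet
facet normal 0.732 -0.346 0.586
outer loop
vertex -0.595 -1.9 -0.36
vertex -1.292 -0.834 1.139
vertex -1.489 -2.157 0.605
endloop
endfacet
facet normal -0.667 -0.192 0.720
outer loop
vertex -1.489 -2.157 0.605
vertex -2.765 -0.14 -0.04
vertex -2.961 -1.463 -0.574
endloop
endfacet
facet normal -0.136 -0.919 -0.371
outer loop
vertex -2.961 -1.463 -0.574
vertex -0.595 -1.9 -0.36
vertex -1.489 -2.157 0.605
endloop
endfacet
facet normal 0.136 0.919 0.371
outer loop
vertex -1.292 -0.834 1.139
vertex -1.871 0.117 -1.005
vertex -2.765 -0.14 -0.04
endloop
endfacet
facet normal 0.733 -0.345 0.586
outer loop
vertex -0.399 -0.577 0.174
vertex -1.292 -0.834 1.139
vertex -0.595 -1.9 -0.36
endloop
endfacet
facet normal 0.136 0.919 0.371
outer loop
vertex -0.399 -0.577 0.174
vertex -1.871 0.117 -1.005
vertex -1.292 -0.834 1.139
endloop
endfacet
facet normal -0.733 0.345 -0.587
outer loop
vertex -2.765 -0.14 -0.04
vertex -1.871 0.117 -1.005
vertex -2.961 -1.463 -0.574
endloop
endfacet
facet normal -0.136 -0.919 -0.371
outer loop
vertex -2.068 -1.206 -1.539
vertex -0.595 -1.9 -0.36
vertex -2.961 -1.463 -0.574
endloop
endfacet
facet normal -0.733 0.346 -0.586
outer loop
vertex -2.961 -1.463 -0.574
vertex -1.871 0.117 -1.005
vertex -2.068 -1.206 -1.539
endloop
endfacet
facet normal 0.667 0.192 -0.720
outer loop
vertex -2.068 -1.206 -1.539
vertex -0.399 -0.577 0.174
vertex -0.595 -1.9 -0.36
endloop
endfacet
facet normal 0.667 0.191 -0.720
outer loop
vertex -1.871 0.117 -1.005
vertex -0.399 -0.577 0.174
vertex -2.068 -1.206 -1.539
endloop
endfacet

endsolid
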